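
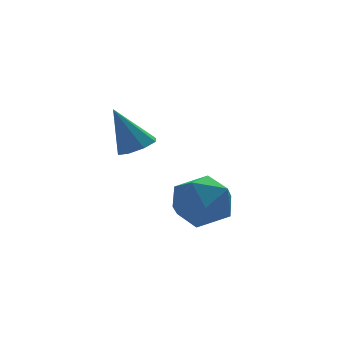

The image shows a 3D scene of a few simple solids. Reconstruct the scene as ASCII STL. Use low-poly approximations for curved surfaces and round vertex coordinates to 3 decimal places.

solid 
facet normal 0.371 -0.237 -0.898
outer loop
vertex 1.676 -0.98 2.355
vertex 1.188 -0.526 2.033
vertex 1.875 -0.453 2.298
endloop
endfacet
facet normal 0.674 -0.177 0.717
outer loop
vertex 1.676 -0.98 2.355
vertex 1.875 -0.453 2.298
vertex 0.512 -0.094 3.667
endloop
endfacet
facet normal 0.371 -0.237 -0.898
outer loop
vertex 1.875 -0.453 2.298
vertex 1.188 -0.526 2.033
vertex 1.672 0.031 2.086
endloop
endfacet
facet normal 0.671 0.515 0.533
outer loop
vertex 1.875 -0.453 2.298
vertex 1.672 0.031 2.086
vertex 0.512 -0.094 3.667
endloop
endfacet
facet normal 0.371 -0.237 -0.898
outer loop
vertex 1.672 0.031 2.086
vertex 1.188 -0.526 2.033
vertex 1.185 0.189 1.843
endloop
endfacet
facet normal 0.199 0.955 0.222
outer loop
vertex 1.672 0.031 2.086
vertex 1.185 0.189 1.843
vertex 0.512 -0.094 3.667
endloop
endfacet
facet normal 0.372 -0.237 -0.898
outer loop
vertex 1.185 0.189 1.843
vertex 1.188 -0.526 2.033
vertex 0.7 -0.072 1.711
endloop
endfacet
facet normal -0.466 0.884 -0.035
outer loop
vertex 1.185 0.189 1.843
vertex 0.7 -0.072 1.711
vertex 0.512 -0.094 3.667
endloop
endfacet
facet normal 0.372 -0.237 -0.898
outer loop
vertex 0.7 -0.072 1.711
vertex 1.188 -0.526 2.033
vertex 0.501 -0.6 1.768
endloop
endfacet
facet normal -0.935 0.343 -0.086
outer loop
vertex 0.7 -0.072 1.711
vertex 0.501 -0.6 1.768
vertex 0.512 -0.094 3.667
endloop
endfacet
facet normal 0.372 -0.239 -0.897
outer loop
vertex 0.501 -0.6 1.768
vertex 1.188 -0.526 2.033
vertex 0.704 -1.084 1.981
endloop
endfacet
facet normal -0.932 -0.348 0.098
outer loop
vertex 0.501 -0.6 1.768
vertex 0.704 -1.084 1.981
vertex 0.512 -0.094 3.667
endloop
endfacet
facet normal 0.371 -0.238 -0.898
outer loop
vertex 0.704 -1.084 1.981
vertex 1.188 -0.526 2.033
vertex 1.191 -1.241 2.224
endloop
endfacet
facet normal -0.459 -0.788 0.410
outer loop
vertex 0.704 -1.084 1.981
vertex 1.191 -1.241 2.224
vertex 0.512 -0.094 3.667
endloop
endfacet
facet normal 0.371 -0.238 -0.898
outer loop
vertex 1.191 -1.241 2.224
vertex 1.188 -0.526 2.033
vertex 1.676 -0.98 2.355
endloop
endfacet
facet normal 0.206 -0.717 0.666
outer loop
vertex 1.191 -1.241 2.224
vertex 1.676 -0.98 2.355
vertex 0.512 -0.094 3.667
endloop
endfacet
facet normal -0.263 0.414 0.871
outer loop
vertex 2.834 0.399 -0.426
vertex 3.074 -0.671 0.155
vertex 3.97 0.177 0.022
endloop
endfacet
facet normal 0.008 0.904 0.428
outer loop
vertex 2.834 0.399 -0.426
vertex 3.97 0.177 0.022
vertex 3.835 0.706 -1.092
endloop
endfacet
facet normal -0.388 0.906 -0.166
outer loop
vertex 2.834 0.399 -0.426
vertex 3.835 0.706 -1.092
vertex 2.857 0.185 -1.648
endloop
endfacet
facet normal -0.904 0.418 -0.090
outer loop
vertex 2.834 0.399 -0.426
vertex 2.857 0.185 -1.648
vertex 2.386 -0.666 -0.878
endloop
endfacet
facet normal -0.827 0.114 0.551
outer loop
vertex 2.834 0.399 -0.426
vertex 2.386 -0.666 -0.878
vertex 3.074 -0.671 0.155
endloop
endfacet
facet normal 0.668 0.700 0.252
outer loop
vertex 3.835 0.706 -1.092
vertex 3.97 0.177 0.022
vertex 4.694 -0.174 -0.922
endloop
endfacet
facet normal 0.231 -0.092 0.969
outer loop
vertex 3.97 0.177 0.022
vertex 3.074 -0.671 0.155
vertex 4.223 -1.025 -0.152
endloop
endfacet
facet normal -0.681 -0.577 0.451
outer loop
vertex 3.074 -0.671 0.155
vertex 2.386 -0.666 -0.878
vertex 3.245 -1.546 -0.708
endloop
endfacet
facet normal -0.806 -0.085 -0.586
outer loop
vertex 2.386 -0.666 -0.878
vertex 2.857 0.185 -1.648
vertex 3.11 -1.017 -1.822
endloop
endfacet
facet normal 0.028 0.705 -0.709
outer loop
vertex 2.857 0.185 -1.648
vertex 3.835 0.706 -1.092
vertex 4.006 -0.169 -1.955
endloop
endfacet
facet normal 0.904 -0.418 0.090
outer loop
vertex 4.246 -1.239 -1.374
vertex 4.694 -0.174 -0.922
vertex 4.223 -1.025 -0.152
endloop
endfacet
facet normal 0.388 -0.906 0.166
outer loop
vertex 4.246 -1.239 -1.374
vertex 4.223 -1.025 -0.152
vertex 3.245 -1.546 -0.708
endloop
endfacet
facet normal -0.008 -0.904 -0.428
outer loop
vertex 4.246 -1.239 -1.374
vertex 3.245 -1.546 -0.708
vertex 3.11 -1.017 -1.822
endloop
endfacet
facet normal 0.263 -0.414 -0.871
outer loop
vertex 4.246 -1.239 -1.374
vertex 3.11 -1.017 -1.822
vertex 4.006 -0.169 -1.955
endloop
endfacet
facet normal 0.827 -0.114 -0.551
outer loop
vertex 4.246 -1.239 -1.374
vertex 4.006 -0.169 -1.955
vertex 4.694 -0.174 -0.922
endloop
endfacet
facet normal 0.806 0.085 0.586
outer loop
vertex 4.223 -1.025 -0.152
vertex 4.694 -0.174 -0.922
vertex 3.97 0.177 0.022
endloop
endfacet
facet normal -0.028 -0.705 0.709
outer loop
vertex 3.245 -1.546 -0.708
vertex 4.223 -1.025 -0.152
vertex 3.074 -0.671 0.155
endloop
endfacet
facet normal -0.668 -0.700 -0.252
outer loop
vertex 3.11 -1.017 -1.822
vertex 3.245 -1.546 -0.708
vertex 2.386 -0.666 -0.878
endloop
endfacet
facet normal -0.231 0.092 -0.969
outer loop
vertex 4.006 -0.169 -1.955
vertex 3.11 -1.017 -1.822
vertex 2.857 0.185 -1.648
endloop
endfacet
facet normal 0.681 0.577 -0.451
outer loop
vertex 4.694 -0.174 -0.922
vertex 4.006 -0.169 -1.955
vertex 3.835 0.706 -1.092
endloop
endfacet

endsolid


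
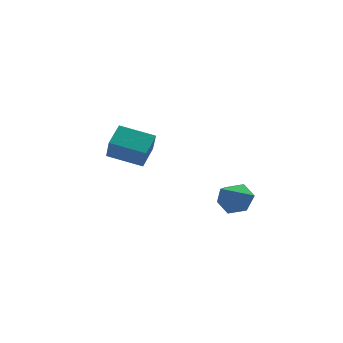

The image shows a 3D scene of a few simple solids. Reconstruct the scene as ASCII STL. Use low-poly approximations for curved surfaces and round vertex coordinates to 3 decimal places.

solid 
facet normal -0.816 0.523 0.245
outer loop
vertex -2.767 2.775 4.457
vertex -1.85 3.91 5.087
vertex -2.717 3.509 3.059
endloop
endfacet
facet normal -0.577 -0.715 -0.396
outer loop
vertex -0.97 2.39 2.533
vertex -2.767 2.775 4.457
vertex -2.717 3.509 3.059
endloop
endfacet
facet normal -0.816 0.523 0.245
outer loop
vertex -2.717 3.509 3.059
vertex -1.85 3.91 5.087
vertex -1.799 4.645 3.689
endloop
endfacet
facet normal 0.032 0.465 -0.885
outer loop
vertex -1.799 4.645 3.689
vertex -0.97 2.39 2.533
vertex -2.717 3.509 3.059
endloop
endfacet
facet normal -0.032 -0.465 0.885
outer loop
vertex -2.767 2.775 4.457
vertex -0.103 2.791 4.561
vertex -1.85 3.91 5.087
endloop
endfacet
facet normal -0.577 -0.714 -0.396
outer loop
vertex -1.021 1.655 3.931
vertex -2.767 2.775 4.457
vertex -0.97 2.39 2.533
endloop
endfacet
facet normal -0.032 -0.465 0.885
outer loop
vertex -1.021 1.655 3.931
vertex -0.103 2.791 4.561
vertex -2.767 2.775 4.457
endloop
endfacet
facet normal 0.577 0.714 0.397
outer loop
vertex -1.85 3.91 5.087
vertex -0.103 2.791 4.561
vertex -1.799 4.645 3.689
endloop
endfacet
facet normal 0.032 0.465 -0.885
outer loop
vertex -0.053 3.525 3.163
vertex -0.97 2.39 2.533
vertex -1.799 4.645 3.689
endloop
endfacet
facet normal 0.577 0.714 0.396
outer loop
vertex -1.799 4.645 3.689
vertex -0.103 2.791 4.561
vertex -0.053 3.525 3.163
endloop
endfacet
facet normal 0.816 -0.523 -0.245
outer loop
vertex -0.053 3.525 3.163
vertex -1.021 1.655 3.931
vertex -0.97 2.39 2.533
endloop
endfacet
facet normal 0.816 -0.523 -0.246
outer loop
vertex -0.103 2.791 4.561
vertex -1.021 1.655 3.931
vertex -0.053 3.525 3.163
endloop
endfacet
facet normal 0.559 0.443 -0.701
outer loop
vertex 2.904 -2.902 3.347
vertex 2.313 -3.34 2.598
vertex 2.055 -2.4 2.987
endloop
endfacet
facet normal -0.052 0.522 0.851
outer loop
vertex 2.904 -2.902 3.347
vertex 2.055 -2.4 2.987
vertex 1.127 -4.28 4.082
endloop
endfacet
facet normal 0.560 0.443 -0.700
outer loop
vertex 2.055 -2.4 2.987
vertex 2.313 -3.34 2.598
vertex 1.464 -2.837 2.238
endloop
endfacet
facet normal -0.779 0.555 0.291
outer loop
vertex 2.055 -2.4 2.987
vertex 1.464 -2.837 2.238
vertex 1.127 -4.28 4.082
endloop
endfacet
facet normal 0.560 0.444 -0.700
outer loop
vertex 1.464 -2.837 2.238
vertex 2.313 -3.34 2.598
vertex 1.723 -3.778 1.848
endloop
endfacet
facet normal -0.948 -0.143 -0.285
outer loop
vertex 1.464 -2.837 2.238
vertex 1.723 -3.778 1.848
vertex 1.127 -4.28 4.082
endloop
endfacet
facet normal 0.560 0.444 -0.700
outer loop
vertex 1.723 -3.778 1.848
vertex 2.313 -3.34 2.598
vertex 2.571 -4.28 2.208
endloop
endfacet
facet normal -0.389 -0.871 -0.299
outer loop
vertex 1.723 -3.778 1.848
vertex 2.571 -4.28 2.208
vertex 1.127 -4.28 4.082
endloop
endfacet
facet normal 0.559 0.444 -0.700
outer loop
vertex 2.571 -4.28 2.208
vertex 2.313 -3.34 2.598
vertex 3.162 -3.842 2.958
endloop
endfacet
facet normal 0.339 -0.904 0.261
outer loop
vertex 2.571 -4.28 2.208
vertex 3.162 -3.842 2.958
vertex 1.127 -4.28 4.082
endloop
endfacet
facet normal 0.559 0.443 -0.701
outer loop
vertex 3.162 -3.842 2.958
vertex 2.313 -3.34 2.598
vertex 2.904 -2.902 3.347
endloop
endfacet
facet normal 0.507 -0.207 0.837
outer loop
vertex 3.162 -3.842 2.958
vertex 2.904 -2.902 3.347
vertex 1.127 -4.28 4.082
endloop
endfacet

endsolid


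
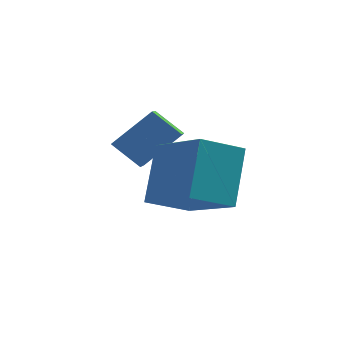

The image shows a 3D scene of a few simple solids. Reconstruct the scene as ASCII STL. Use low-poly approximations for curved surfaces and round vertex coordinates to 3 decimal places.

solid 
facet normal -0.591 0.663 -0.460
outer loop
vertex 2.285 0.787 -1.991
vertex 3.32 1.335 -2.531
vertex 2.137 -0.323 -3.401
endloop
endfacet
facet normal -0.803 -0.425 0.419
outer loop
vertex 3.36 -1.695 -2.449
vertex 2.285 0.787 -1.991
vertex 2.137 -0.323 -3.401
endloop
endfacet
facet normal -0.591 0.663 -0.460
outer loop
vertex 2.137 -0.323 -3.401
vertex 3.32 1.335 -2.531
vertex 3.172 0.225 -3.941
endloop
endfacet
facet normal -0.082 -0.617 -0.783
outer loop
vertex 3.172 0.225 -3.941
vertex 3.36 -1.695 -2.449
vertex 2.137 -0.323 -3.401
endloop
endfacet
facet normal 0.082 0.617 0.783
outer loop
vertex 2.285 0.787 -1.991
vertex 4.543 -0.037 -1.579
vertex 3.32 1.335 -2.531
endloop
endfacet
facet normal -0.803 -0.425 0.419
outer loop
vertex 3.508 -0.585 -1.039
vertex 2.285 0.787 -1.991
vertex 3.36 -1.695 -2.449
endloop
endfacet
facet normal 0.082 0.617 0.783
outer loop
vertex 3.508 -0.585 -1.039
vertex 4.543 -0.037 -1.579
vertex 2.285 0.787 -1.991
endloop
endfacet
facet normal 0.803 0.425 -0.419
outer loop
vertex 3.32 1.335 -2.531
vertex 4.543 -0.037 -1.579
vertex 3.172 0.225 -3.941
endloop
endfacet
facet normal -0.082 -0.617 -0.783
outer loop
vertex 4.395 -1.147 -2.989
vertex 3.36 -1.695 -2.449
vertex 3.172 0.225 -3.941
endloop
endfacet
facet normal 0.803 0.425 -0.419
outer loop
vertex 3.172 0.225 -3.941
vertex 4.543 -0.037 -1.579
vertex 4.395 -1.147 -2.989
endloop
endfacet
facet normal 0.591 -0.663 0.460
outer loop
vertex 4.395 -1.147 -2.989
vertex 3.508 -0.585 -1.039
vertex 3.36 -1.695 -2.449
endloop
endfacet
facet normal 0.591 -0.663 0.460
outer loop
vertex 4.543 -0.037 -1.579
vertex 3.508 -0.585 -1.039
vertex 4.395 -1.147 -2.989
endloop
endfacet
facet normal -0.670 -0.323 -0.668
outer loop
vertex 1.924 0.634 -2.688
vertex 1.168 0.89 -2.053
vertex 1.886 1.665 -3.149
endloop
endfacet
facet normal 0.741 -0.251 -0.623
outer loop
vertex 2.852 2.13 -2.187
vertex 1.924 0.634 -2.688
vertex 1.886 1.665 -3.149
endloop
endfacet
facet normal -0.671 -0.323 -0.668
outer loop
vertex 1.886 1.665 -3.149
vertex 1.168 0.89 -2.053
vertex 1.13 1.921 -2.513
endloop
endfacet
facet normal -0.034 0.913 -0.407
outer loop
vertex 1.13 1.921 -2.513
vertex 2.852 2.13 -2.187
vertex 1.886 1.665 -3.149
endloop
endfacet
facet normal 0.033 -0.913 0.408
outer loop
vertex 1.924 0.634 -2.688
vertex 2.134 1.355 -1.091
vertex 1.168 0.89 -2.053
endloop
endfacet
facet normal 0.741 -0.251 -0.623
outer loop
vertex 2.89 1.099 -1.727
vertex 1.924 0.634 -2.688
vertex 2.852 2.13 -2.187
endloop
endfacet
facet normal 0.034 -0.913 0.408
outer loop
vertex 2.89 1.099 -1.727
vertex 2.134 1.355 -1.091
vertex 1.924 0.634 -2.688
endloop
endfacet
facet normal -0.741 0.251 0.623
outer loop
vertex 1.168 0.89 -2.053
vertex 2.134 1.355 -1.091
vertex 1.13 1.921 -2.513
endloop
endfacet
facet normal -0.034 0.912 -0.408
outer loop
vertex 2.096 2.386 -1.552
vertex 2.852 2.13 -2.187
vertex 1.13 1.921 -2.513
endloop
endfacet
facet normal -0.741 0.251 0.623
outer loop
vertex 1.13 1.921 -2.513
vertex 2.134 1.355 -1.091
vertex 2.096 2.386 -1.552
endloop
endfacet
facet normal 0.670 0.323 0.668
outer loop
vertex 2.096 2.386 -1.552
vertex 2.89 1.099 -1.727
vertex 2.852 2.13 -2.187
endloop
endfacet
facet normal 0.671 0.323 0.667
outer loop
vertex 2.134 1.355 -1.091
vertex 2.89 1.099 -1.727
vertex 2.096 2.386 -1.552
endloop
endfacet

endsolid


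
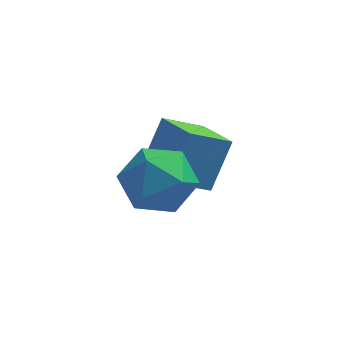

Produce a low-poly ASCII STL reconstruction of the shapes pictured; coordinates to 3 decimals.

solid 
facet normal -0.851 0.517 0.094
outer loop
vertex -0.39 -0.011 2.159
vertex -0.625 -0.478 2.598
vertex -0.273 0.06 2.828
endloop
endfacet
facet normal -0.304 0.951 -0.048
outer loop
vertex -0.39 -0.011 2.159
vertex -0.273 0.06 2.828
vertex 0.223 0.196 2.378
endloop
endfacet
facet normal -0.014 0.745 -0.666
outer loop
vertex -0.39 -0.011 2.159
vertex 0.223 0.196 2.378
vertex 0.178 -0.259 1.87
endloop
endfacet
facet normal -0.381 0.184 -0.906
outer loop
vertex -0.39 -0.011 2.159
vertex 0.178 -0.259 1.87
vertex -0.347 -0.676 2.006
endloop
endfacet
facet normal -0.899 0.042 -0.436
outer loop
vertex -0.39 -0.011 2.159
vertex -0.347 -0.676 2.006
vertex -0.625 -0.478 2.598
endloop
endfacet
facet normal 0.184 0.866 0.465
outer loop
vertex 0.223 0.196 2.378
vertex -0.273 0.06 2.828
vertex 0.367 -0.144 2.954
endloop
endfacet
facet normal -0.702 0.163 0.694
outer loop
vertex -0.273 0.06 2.828
vertex -0.625 -0.478 2.598
vertex -0.158 -0.561 3.09
endloop
endfacet
facet normal -0.779 -0.606 -0.163
outer loop
vertex -0.625 -0.478 2.598
vertex -0.347 -0.676 2.006
vertex -0.203 -1.016 2.582
endloop
endfacet
facet normal 0.061 -0.378 -0.924
outer loop
vertex -0.347 -0.676 2.006
vertex 0.178 -0.259 1.87
vertex 0.293 -0.88 2.132
endloop
endfacet
facet normal 0.657 0.531 -0.534
outer loop
vertex 0.178 -0.259 1.87
vertex 0.223 0.196 2.378
vertex 0.645 -0.342 2.362
endloop
endfacet
facet normal 0.381 -0.184 0.906
outer loop
vertex 0.41 -0.809 2.801
vertex 0.367 -0.144 2.954
vertex -0.158 -0.561 3.09
endloop
endfacet
facet normal 0.014 -0.745 0.666
outer loop
vertex 0.41 -0.809 2.801
vertex -0.158 -0.561 3.09
vertex -0.203 -1.016 2.582
endloop
endfacet
facet normal 0.304 -0.951 0.048
outer loop
vertex 0.41 -0.809 2.801
vertex -0.203 -1.016 2.582
vertex 0.293 -0.88 2.132
endloop
endfacet
facet normal 0.851 -0.517 -0.094
outer loop
vertex 0.41 -0.809 2.801
vertex 0.293 -0.88 2.132
vertex 0.645 -0.342 2.362
endloop
endfacet
facet normal 0.899 -0.042 0.436
outer loop
vertex 0.41 -0.809 2.801
vertex 0.645 -0.342 2.362
vertex 0.367 -0.144 2.954
endloop
endfacet
facet normal -0.061 0.378 0.924
outer loop
vertex -0.158 -0.561 3.09
vertex 0.367 -0.144 2.954
vertex -0.273 0.06 2.828
endloop
endfacet
facet normal -0.657 -0.531 0.534
outer loop
vertex -0.203 -1.016 2.582
vertex -0.158 -0.561 3.09
vertex -0.625 -0.478 2.598
endloop
endfacet
facet normal -0.184 -0.866 -0.465
outer loop
vertex 0.293 -0.88 2.132
vertex -0.203 -1.016 2.582
vertex -0.347 -0.676 2.006
endloop
endfacet
facet normal 0.702 -0.163 -0.694
outer loop
vertex 0.645 -0.342 2.362
vertex 0.293 -0.88 2.132
vertex 0.178 -0.259 1.87
endloop
endfacet
facet normal 0.779 0.606 0.163
outer loop
vertex 0.367 -0.144 2.954
vertex 0.645 -0.342 2.362
vertex 0.223 0.196 2.378
endloop
endfacet
facet normal -0.314 -0.491 -0.813
outer loop
vertex 0.132 0.111 1.933
vertex -0.355 0.837 1.682
vertex 0.798 0.407 1.497
endloop
endfacet
facet normal 0.535 -0.798 0.276
outer loop
vertex 1.115 0.903 2.318
vertex 0.132 0.111 1.933
vertex 0.798 0.407 1.497
endloop
endfacet
facet normal -0.313 -0.490 -0.813
outer loop
vertex 0.798 0.407 1.497
vertex -0.355 0.837 1.682
vertex 0.312 1.134 1.246
endloop
endfacet
facet normal 0.785 0.348 -0.513
outer loop
vertex 0.312 1.134 1.246
vertex 1.115 0.903 2.318
vertex 0.798 0.407 1.497
endloop
endfacet
facet normal -0.784 -0.349 0.513
outer loop
vertex 0.132 0.111 1.933
vertex -0.038 1.333 2.503
vertex -0.355 0.837 1.682
endloop
endfacet
facet normal 0.535 -0.798 0.275
outer loop
vertex 0.448 0.606 2.754
vertex 0.132 0.111 1.933
vertex 1.115 0.903 2.318
endloop
endfacet
facet normal -0.785 -0.348 0.512
outer loop
vertex 0.448 0.606 2.754
vertex -0.038 1.333 2.503
vertex 0.132 0.111 1.933
endloop
endfacet
facet normal -0.536 0.798 -0.276
outer loop
vertex -0.355 0.837 1.682
vertex -0.038 1.333 2.503
vertex 0.312 1.134 1.246
endloop
endfacet
facet normal 0.785 0.349 -0.512
outer loop
vertex 0.628 1.629 2.067
vertex 1.115 0.903 2.318
vertex 0.312 1.134 1.246
endloop
endfacet
facet normal -0.535 0.799 -0.275
outer loop
vertex 0.312 1.134 1.246
vertex -0.038 1.333 2.503
vertex 0.628 1.629 2.067
endloop
endfacet
facet normal 0.313 0.491 0.813
outer loop
vertex 0.628 1.629 2.067
vertex 0.448 0.606 2.754
vertex 1.115 0.903 2.318
endloop
endfacet
facet normal 0.314 0.491 0.813
outer loop
vertex -0.038 1.333 2.503
vertex 0.448 0.606 2.754
vertex 0.628 1.629 2.067
endloop
endfacet

endsolid


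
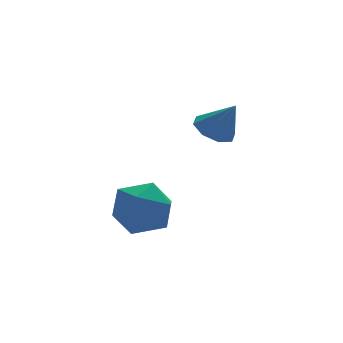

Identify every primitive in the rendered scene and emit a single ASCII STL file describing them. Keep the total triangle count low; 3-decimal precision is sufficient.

solid 
facet normal -0.344 0.422 -0.839
outer loop
vertex 2.313 -1.564 2.21
vertex 1.939 -1.058 2.618
vertex 2.625 -1.095 2.318
endloop
endfacet
facet normal 0.838 -0.542 -0.069
outer loop
vertex 2.313 -1.564 2.21
vertex 2.625 -1.095 2.318
vertex 2.401 -1.622 3.742
endloop
endfacet
facet normal -0.344 0.421 -0.839
outer loop
vertex 2.625 -1.095 2.318
vertex 1.939 -1.058 2.618
vertex 2.536 -0.604 2.601
endloop
endfacet
facet normal 0.981 0.073 0.181
outer loop
vertex 2.625 -1.095 2.318
vertex 2.536 -0.604 2.601
vertex 2.401 -1.622 3.742
endloop
endfacet
facet normal -0.344 0.421 -0.839
outer loop
vertex 2.536 -0.604 2.601
vertex 1.939 -1.058 2.618
vertex 2.097 -0.379 2.894
endloop
endfacet
facet normal 0.641 0.533 0.552
outer loop
vertex 2.536 -0.604 2.601
vertex 2.097 -0.379 2.894
vertex 2.401 -1.622 3.742
endloop
endfacet
facet normal -0.344 0.421 -0.839
outer loop
vertex 2.097 -0.379 2.894
vertex 1.939 -1.058 2.618
vertex 1.565 -0.551 3.026
endloop
endfacet
facet normal 0.021 0.567 0.823
outer loop
vertex 2.097 -0.379 2.894
vertex 1.565 -0.551 3.026
vertex 2.401 -1.622 3.742
endloop
endfacet
facet normal -0.344 0.421 -0.839
outer loop
vertex 1.565 -0.551 3.026
vertex 1.939 -1.058 2.618
vertex 1.253 -1.021 2.918
endloop
endfacet
facet normal -0.522 0.154 0.839
outer loop
vertex 1.565 -0.551 3.026
vertex 1.253 -1.021 2.918
vertex 2.401 -1.622 3.742
endloop
endfacet
facet normal -0.344 0.421 -0.839
outer loop
vertex 1.253 -1.021 2.918
vertex 1.939 -1.058 2.618
vertex 1.342 -1.512 2.635
endloop
endfacet
facet normal -0.664 -0.460 0.589
outer loop
vertex 1.253 -1.021 2.918
vertex 1.342 -1.512 2.635
vertex 2.401 -1.622 3.742
endloop
endfacet
facet normal -0.344 0.421 -0.839
outer loop
vertex 1.342 -1.512 2.635
vertex 1.939 -1.058 2.618
vertex 1.782 -1.737 2.342
endloop
endfacet
facet normal -0.325 -0.920 0.219
outer loop
vertex 1.342 -1.512 2.635
vertex 1.782 -1.737 2.342
vertex 2.401 -1.622 3.742
endloop
endfacet
facet normal -0.346 0.421 -0.839
outer loop
vertex 1.782 -1.737 2.342
vertex 1.939 -1.058 2.618
vertex 2.313 -1.564 2.21
endloop
endfacet
facet normal 0.297 -0.953 -0.053
outer loop
vertex 1.782 -1.737 2.342
vertex 2.313 -1.564 2.21
vertex 2.401 -1.622 3.742
endloop
endfacet
facet normal -0.355 0.907 0.224
outer loop
vertex -1.947 -2.603 0.421
vertex -1.937 -2.854 1.453
vertex -1.082 -2.409 1.007
endloop
endfacet
facet normal 0.041 0.929 -0.368
outer loop
vertex -1.947 -2.603 0.421
vertex -1.082 -2.409 1.007
vertex -0.982 -2.802 0.025
endloop
endfacet
facet normal -0.247 0.479 -0.842
outer loop
vertex -1.947 -2.603 0.421
vertex -0.982 -2.802 0.025
vertex -1.774 -3.491 -0.135
endloop
endfacet
facet normal -0.820 0.180 -0.543
outer loop
vertex -1.947 -2.603 0.421
vertex -1.774 -3.491 -0.135
vertex -2.365 -3.523 0.748
endloop
endfacet
facet normal -0.888 0.445 0.117
outer loop
vertex -1.947 -2.603 0.421
vertex -2.365 -3.523 0.748
vertex -1.937 -2.854 1.453
endloop
endfacet
facet normal 0.693 0.691 -0.206
outer loop
vertex -0.982 -2.802 0.025
vertex -1.082 -2.409 1.007
vertex -0.375 -3.177 0.812
endloop
endfacet
facet normal 0.052 0.655 0.753
outer loop
vertex -1.082 -2.409 1.007
vertex -1.937 -2.854 1.453
vertex -0.966 -3.209 1.695
endloop
endfacet
facet normal -0.809 -0.093 0.580
outer loop
vertex -1.937 -2.854 1.453
vertex -2.365 -3.523 0.748
vertex -1.758 -3.898 1.535
endloop
endfacet
facet normal -0.700 -0.521 -0.488
outer loop
vertex -2.365 -3.523 0.748
vertex -1.774 -3.491 -0.135
vertex -1.658 -4.291 0.553
endloop
endfacet
facet normal 0.229 -0.037 -0.973
outer loop
vertex -1.774 -3.491 -0.135
vertex -0.982 -2.802 0.025
vertex -0.803 -3.846 0.107
endloop
endfacet
facet normal 0.820 -0.180 0.543
outer loop
vertex -0.793 -4.097 1.139
vertex -0.375 -3.177 0.812
vertex -0.966 -3.209 1.695
endloop
endfacet
facet normal 0.247 -0.479 0.842
outer loop
vertex -0.793 -4.097 1.139
vertex -0.966 -3.209 1.695
vertex -1.758 -3.898 1.535
endloop
endfacet
facet normal -0.041 -0.929 0.368
outer loop
vertex -0.793 -4.097 1.139
vertex -1.758 -3.898 1.535
vertex -1.658 -4.291 0.553
endloop
endfacet
facet normal 0.355 -0.907 -0.224
outer loop
vertex -0.793 -4.097 1.139
vertex -1.658 -4.291 0.553
vertex -0.803 -3.846 0.107
endloop
endfacet
facet normal 0.888 -0.445 -0.117
outer loop
vertex -0.793 -4.097 1.139
vertex -0.803 -3.846 0.107
vertex -0.375 -3.177 0.812
endloop
endfacet
facet normal 0.700 0.521 0.488
outer loop
vertex -0.966 -3.209 1.695
vertex -0.375 -3.177 0.812
vertex -1.082 -2.409 1.007
endloop
endfacet
facet normal -0.229 0.037 0.973
outer loop
vertex -1.758 -3.898 1.535
vertex -0.966 -3.209 1.695
vertex -1.937 -2.854 1.453
endloop
endfacet
facet normal -0.693 -0.691 0.206
outer loop
vertex -1.658 -4.291 0.553
vertex -1.758 -3.898 1.535
vertex -2.365 -3.523 0.748
endloop
endfacet
facet normal -0.052 -0.655 -0.753
outer loop
vertex -0.803 -3.846 0.107
vertex -1.658 -4.291 0.553
vertex -1.774 -3.491 -0.135
endloop
endfacet
facet normal 0.809 0.093 -0.580
outer loop
vertex -0.375 -3.177 0.812
vertex -0.803 -3.846 0.107
vertex -0.982 -2.802 0.025
endloop
endfacet

endsolid


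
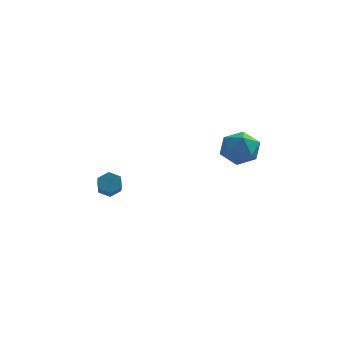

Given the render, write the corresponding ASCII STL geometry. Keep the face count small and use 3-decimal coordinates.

solid 
facet normal -0.964 0.241 0.109
outer loop
vertex 2.0 3.122 0.241
vertex 2.174 3.296 1.393
vertex 2.311 4.187 0.636
endloop
endfacet
facet normal -0.730 0.415 -0.543
outer loop
vertex 2.0 3.122 0.241
vertex 2.311 4.187 0.636
vertex 2.798 3.758 -0.347
endloop
endfacet
facet normal -0.487 -0.179 -0.855
outer loop
vertex 2.0 3.122 0.241
vertex 2.798 3.758 -0.347
vertex 2.961 2.601 -0.197
endloop
endfacet
facet normal -0.571 -0.720 -0.396
outer loop
vertex 2.0 3.122 0.241
vertex 2.961 2.601 -0.197
vertex 2.575 2.315 0.879
endloop
endfacet
facet normal -0.866 -0.459 0.200
outer loop
vertex 2.0 3.122 0.241
vertex 2.575 2.315 0.879
vertex 2.174 3.296 1.393
endloop
endfacet
facet normal -0.182 0.865 -0.468
outer loop
vertex 2.798 3.758 -0.347
vertex 2.311 4.187 0.636
vertex 3.465 4.325 0.441
endloop
endfacet
facet normal -0.560 0.585 0.587
outer loop
vertex 2.311 4.187 0.636
vertex 2.174 3.296 1.393
vertex 3.079 4.039 1.517
endloop
endfacet
facet normal -0.401 -0.548 0.734
outer loop
vertex 2.174 3.296 1.393
vertex 2.575 2.315 0.879
vertex 3.242 2.882 1.667
endloop
endfacet
facet normal 0.077 -0.970 -0.230
outer loop
vertex 2.575 2.315 0.879
vertex 2.961 2.601 -0.197
vertex 3.729 2.453 0.684
endloop
endfacet
facet normal 0.212 -0.096 -0.972
outer loop
vertex 2.961 2.601 -0.197
vertex 2.798 3.758 -0.347
vertex 3.866 3.344 -0.073
endloop
endfacet
facet normal 0.571 0.720 0.396
outer loop
vertex 4.04 3.518 1.079
vertex 3.465 4.325 0.441
vertex 3.079 4.039 1.517
endloop
endfacet
facet normal 0.487 0.179 0.855
outer loop
vertex 4.04 3.518 1.079
vertex 3.079 4.039 1.517
vertex 3.242 2.882 1.667
endloop
endfacet
facet normal 0.730 -0.415 0.543
outer loop
vertex 4.04 3.518 1.079
vertex 3.242 2.882 1.667
vertex 3.729 2.453 0.684
endloop
endfacet
facet normal 0.964 -0.241 -0.109
outer loop
vertex 4.04 3.518 1.079
vertex 3.729 2.453 0.684
vertex 3.866 3.344 -0.073
endloop
endfacet
facet normal 0.866 0.459 -0.200
outer loop
vertex 4.04 3.518 1.079
vertex 3.866 3.344 -0.073
vertex 3.465 4.325 0.441
endloop
endfacet
facet normal -0.077 0.970 0.230
outer loop
vertex 3.079 4.039 1.517
vertex 3.465 4.325 0.441
vertex 2.311 4.187 0.636
endloop
endfacet
facet normal -0.212 0.096 0.972
outer loop
vertex 3.242 2.882 1.667
vertex 3.079 4.039 1.517
vertex 2.174 3.296 1.393
endloop
endfacet
facet normal 0.182 -0.865 0.468
outer loop
vertex 3.729 2.453 0.684
vertex 3.242 2.882 1.667
vertex 2.575 2.315 0.879
endloop
endfacet
facet normal 0.560 -0.585 -0.587
outer loop
vertex 3.866 3.344 -0.073
vertex 3.729 2.453 0.684
vertex 2.961 2.601 -0.197
endloop
endfacet
facet normal 0.401 0.548 -0.734
outer loop
vertex 3.465 4.325 0.441
vertex 3.866 3.344 -0.073
vertex 2.798 3.758 -0.347
endloop
endfacet
facet normal -0.186 0.761 -0.622
outer loop
vertex -3.411 3.989 -3.52
vertex -4.063 4.034 -3.27
vertex -3.547 4.403 -2.973
endloop
endfacet
facet normal 0.963 0.267 0.038
outer loop
vertex -3.411 3.989 -3.52
vertex -3.547 4.403 -2.973
vertex -3.105 2.741 -2.501
endloop
endfacet
facet normal 0.963 0.267 0.039
outer loop
vertex -3.105 2.741 -2.501
vertex -3.547 4.403 -2.973
vertex -3.242 3.155 -1.953
endloop
endfacet
facet normal 0.187 -0.761 0.621
outer loop
vertex -3.105 2.741 -2.501
vertex -3.242 3.155 -1.953
vertex -3.757 2.786 -2.25
endloop
endfacet
facet normal -0.186 0.761 -0.621
outer loop
vertex -3.547 4.403 -2.973
vertex -4.063 4.034 -3.27
vertex -4.2 4.448 -2.722
endloop
endfacet
facet normal 0.312 0.646 0.697
outer loop
vertex -3.547 4.403 -2.973
vertex -4.2 4.448 -2.722
vertex -3.242 3.155 -1.953
endloop
endfacet
facet normal 0.312 0.646 0.697
outer loop
vertex -3.242 3.155 -1.953
vertex -4.2 4.448 -2.722
vertex -3.894 3.2 -1.703
endloop
endfacet
facet normal 0.186 -0.760 0.622
outer loop
vertex -3.242 3.155 -1.953
vertex -3.894 3.2 -1.703
vertex -3.757 2.786 -2.25
endloop
endfacet
facet normal -0.187 0.761 -0.621
outer loop
vertex -4.2 4.448 -2.722
vertex -4.063 4.034 -3.27
vertex -4.715 4.079 -3.019
endloop
endfacet
facet normal -0.651 0.378 0.659
outer loop
vertex -4.2 4.448 -2.722
vertex -4.715 4.079 -3.019
vertex -3.894 3.2 -1.703
endloop
endfacet
facet normal -0.651 0.378 0.659
outer loop
vertex -3.894 3.2 -1.703
vertex -4.715 4.079 -3.019
vertex -4.409 2.831 -2.0
endloop
endfacet
facet normal 0.186 -0.760 0.622
outer loop
vertex -3.894 3.2 -1.703
vertex -4.409 2.831 -2.0
vertex -3.757 2.786 -2.25
endloop
endfacet
facet normal -0.187 0.761 -0.621
outer loop
vertex -4.715 4.079 -3.019
vertex -4.063 4.034 -3.27
vertex -4.578 3.665 -3.567
endloop
endfacet
facet normal -0.963 -0.268 -0.039
outer loop
vertex -4.715 4.079 -3.019
vertex -4.578 3.665 -3.567
vertex -4.409 2.831 -2.0
endloop
endfacet
facet normal -0.963 -0.266 -0.038
outer loop
vertex -4.409 2.831 -2.0
vertex -4.578 3.665 -3.567
vertex -4.273 2.417 -2.547
endloop
endfacet
facet normal 0.186 -0.761 0.622
outer loop
vertex -4.409 2.831 -2.0
vertex -4.273 2.417 -2.547
vertex -3.757 2.786 -2.25
endloop
endfacet
facet normal -0.186 0.760 -0.622
outer loop
vertex -4.578 3.665 -3.567
vertex -4.063 4.034 -3.27
vertex -3.926 3.62 -3.817
endloop
endfacet
facet normal -0.312 -0.646 -0.697
outer loop
vertex -4.578 3.665 -3.567
vertex -3.926 3.62 -3.817
vertex -4.273 2.417 -2.547
endloop
endfacet
facet normal -0.312 -0.646 -0.697
outer loop
vertex -4.273 2.417 -2.547
vertex -3.926 3.62 -3.817
vertex -3.62 2.372 -2.798
endloop
endfacet
facet normal 0.186 -0.761 0.621
outer loop
vertex -4.273 2.417 -2.547
vertex -3.62 2.372 -2.798
vertex -3.757 2.786 -2.25
endloop
endfacet
facet normal -0.186 0.760 -0.622
outer loop
vertex -3.926 3.62 -3.817
vertex -4.063 4.034 -3.27
vertex -3.411 3.989 -3.52
endloop
endfacet
facet normal 0.651 -0.378 -0.659
outer loop
vertex -3.926 3.62 -3.817
vertex -3.411 3.989 -3.52
vertex -3.62 2.372 -2.798
endloop
endfacet
facet normal 0.651 -0.378 -0.659
outer loop
vertex -3.62 2.372 -2.798
vertex -3.411 3.989 -3.52
vertex -3.105 2.741 -2.501
endloop
endfacet
facet normal 0.187 -0.761 0.621
outer loop
vertex -3.62 2.372 -2.798
vertex -3.105 2.741 -2.501
vertex -3.757 2.786 -2.25
endloop
endfacet

endsolid


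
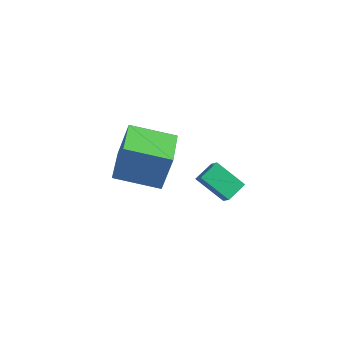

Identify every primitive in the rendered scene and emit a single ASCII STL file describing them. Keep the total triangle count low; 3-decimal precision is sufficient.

solid 
facet normal -0.740 -0.267 0.618
outer loop
vertex 3.464 -1.02 1.134
vertex 3.487 -0.113 1.554
vertex 2.926 -0.76 0.602
endloop
endfacet
facet normal -0.023 -0.907 -0.420
outer loop
vertex 4.073 -0.347 -0.354
vertex 3.464 -1.02 1.134
vertex 2.926 -0.76 0.602
endloop
endfacet
facet normal -0.740 -0.267 0.618
outer loop
vertex 2.926 -0.76 0.602
vertex 3.487 -0.113 1.554
vertex 2.949 0.147 1.022
endloop
endfacet
facet normal -0.672 0.325 -0.666
outer loop
vertex 2.949 0.147 1.022
vertex 4.073 -0.347 -0.354
vertex 2.926 -0.76 0.602
endloop
endfacet
facet normal 0.672 -0.325 0.666
outer loop
vertex 3.464 -1.02 1.134
vertex 4.634 0.3 0.598
vertex 3.487 -0.113 1.554
endloop
endfacet
facet normal -0.023 -0.907 -0.420
outer loop
vertex 4.611 -0.607 0.178
vertex 3.464 -1.02 1.134
vertex 4.073 -0.347 -0.354
endloop
endfacet
facet normal 0.672 -0.325 0.666
outer loop
vertex 4.611 -0.607 0.178
vertex 4.634 0.3 0.598
vertex 3.464 -1.02 1.134
endloop
endfacet
facet normal 0.023 0.907 0.420
outer loop
vertex 3.487 -0.113 1.554
vertex 4.634 0.3 0.598
vertex 2.949 0.147 1.022
endloop
endfacet
facet normal -0.672 0.325 -0.666
outer loop
vertex 4.096 0.56 0.066
vertex 4.073 -0.347 -0.354
vertex 2.949 0.147 1.022
endloop
endfacet
facet normal 0.023 0.907 0.420
outer loop
vertex 2.949 0.147 1.022
vertex 4.634 0.3 0.598
vertex 4.096 0.56 0.066
endloop
endfacet
facet normal 0.740 0.267 -0.618
outer loop
vertex 4.096 0.56 0.066
vertex 4.611 -0.607 0.178
vertex 4.073 -0.347 -0.354
endloop
endfacet
facet normal 0.740 0.267 -0.618
outer loop
vertex 4.634 0.3 0.598
vertex 4.611 -0.607 0.178
vertex 4.096 0.56 0.066
endloop
endfacet
facet normal -0.632 0.773 -0.055
outer loop
vertex -1.912 0.297 0.775
vertex -0.306 1.57 0.231
vertex -2.218 -0.08 -1.01
endloop
endfacet
facet normal -0.757 -0.600 0.257
outer loop
vertex -0.854 -1.75 -0.891
vertex -1.912 0.297 0.775
vertex -2.218 -0.08 -1.01
endloop
endfacet
facet normal -0.632 0.773 -0.055
outer loop
vertex -2.218 -0.08 -1.01
vertex -0.306 1.57 0.231
vertex -0.612 1.193 -1.554
endloop
endfacet
facet normal -0.165 -0.204 -0.965
outer loop
vertex -0.612 1.193 -1.554
vertex -0.854 -1.75 -0.891
vertex -2.218 -0.08 -1.01
endloop
endfacet
facet normal 0.165 0.204 0.965
outer loop
vertex -1.912 0.297 0.775
vertex 1.058 -0.1 0.35
vertex -0.306 1.57 0.231
endloop
endfacet
facet normal -0.757 -0.600 0.257
outer loop
vertex -0.548 -1.373 0.894
vertex -1.912 0.297 0.775
vertex -0.854 -1.75 -0.891
endloop
endfacet
facet normal 0.165 0.204 0.965
outer loop
vertex -0.548 -1.373 0.894
vertex 1.058 -0.1 0.35
vertex -1.912 0.297 0.775
endloop
endfacet
facet normal 0.757 0.600 -0.257
outer loop
vertex -0.306 1.57 0.231
vertex 1.058 -0.1 0.35
vertex -0.612 1.193 -1.554
endloop
endfacet
facet normal -0.165 -0.204 -0.965
outer loop
vertex 0.752 -0.477 -1.435
vertex -0.854 -1.75 -0.891
vertex -0.612 1.193 -1.554
endloop
endfacet
facet normal 0.757 0.600 -0.257
outer loop
vertex -0.612 1.193 -1.554
vertex 1.058 -0.1 0.35
vertex 0.752 -0.477 -1.435
endloop
endfacet
facet normal 0.632 -0.773 0.055
outer loop
vertex 0.752 -0.477 -1.435
vertex -0.548 -1.373 0.894
vertex -0.854 -1.75 -0.891
endloop
endfacet
facet normal 0.632 -0.773 0.055
outer loop
vertex 1.058 -0.1 0.35
vertex -0.548 -1.373 0.894
vertex 0.752 -0.477 -1.435
endloop
endfacet

endsolid


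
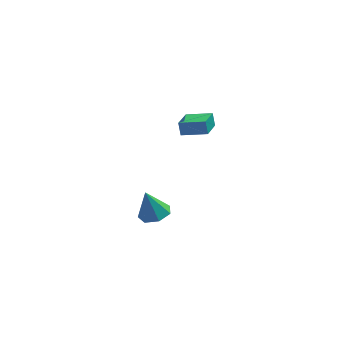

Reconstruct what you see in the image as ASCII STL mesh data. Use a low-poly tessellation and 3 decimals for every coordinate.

solid 
facet normal -0.938 0.253 -0.237
outer loop
vertex -0.508 -1.002 3.875
vertex -0.023 0.327 3.377
vertex -0.406 -1.317 3.136
endloop
endfacet
facet normal -0.324 -0.886 0.333
outer loop
vertex 0.963 -1.687 3.483
vertex -0.508 -1.002 3.875
vertex -0.406 -1.317 3.136
endloop
endfacet
facet normal -0.938 0.253 -0.237
outer loop
vertex -0.406 -1.317 3.136
vertex -0.023 0.327 3.377
vertex 0.079 0.012 2.638
endloop
endfacet
facet normal 0.126 -0.388 -0.913
outer loop
vertex 0.079 0.012 2.638
vertex 0.963 -1.687 3.483
vertex -0.406 -1.317 3.136
endloop
endfacet
facet normal -0.126 0.388 0.913
outer loop
vertex -0.508 -1.002 3.875
vertex 1.346 -0.043 3.724
vertex -0.023 0.327 3.377
endloop
endfacet
facet normal -0.324 -0.886 0.333
outer loop
vertex 0.861 -1.372 4.222
vertex -0.508 -1.002 3.875
vertex 0.963 -1.687 3.483
endloop
endfacet
facet normal -0.126 0.388 0.913
outer loop
vertex 0.861 -1.372 4.222
vertex 1.346 -0.043 3.724
vertex -0.508 -1.002 3.875
endloop
endfacet
facet normal 0.324 0.886 -0.333
outer loop
vertex -0.023 0.327 3.377
vertex 1.346 -0.043 3.724
vertex 0.079 0.012 2.638
endloop
endfacet
facet normal 0.126 -0.388 -0.913
outer loop
vertex 1.448 -0.358 2.985
vertex 0.963 -1.687 3.483
vertex 0.079 0.012 2.638
endloop
endfacet
facet normal 0.324 0.886 -0.333
outer loop
vertex 0.079 0.012 2.638
vertex 1.346 -0.043 3.724
vertex 1.448 -0.358 2.985
endloop
endfacet
facet normal 0.938 -0.253 0.237
outer loop
vertex 1.448 -0.358 2.985
vertex 0.861 -1.372 4.222
vertex 0.963 -1.687 3.483
endloop
endfacet
facet normal 0.938 -0.253 0.237
outer loop
vertex 1.346 -0.043 3.724
vertex 0.861 -1.372 4.222
vertex 1.448 -0.358 2.985
endloop
endfacet
facet normal 0.282 -0.137 -0.950
outer loop
vertex -0.919 -0.788 -4.049
vertex -1.728 -0.389 -4.347
vertex -0.895 0.028 -4.16
endloop
endfacet
facet normal 0.733 0.070 0.676
outer loop
vertex -0.919 -0.788 -4.049
vertex -0.895 0.028 -4.16
vertex -2.212 -0.151 -2.713
endloop
endfacet
facet normal 0.282 -0.138 -0.949
outer loop
vertex -0.895 0.028 -4.16
vertex -1.728 -0.389 -4.347
vertex -1.498 0.531 -4.412
endloop
endfacet
facet normal 0.431 0.760 0.486
outer loop
vertex -0.895 0.028 -4.16
vertex -1.498 0.531 -4.412
vertex -2.212 -0.151 -2.713
endloop
endfacet
facet normal 0.282 -0.138 -0.949
outer loop
vertex -1.498 0.531 -4.412
vertex -1.728 -0.389 -4.347
vertex -2.274 0.341 -4.615
endloop
endfacet
facet normal -0.291 0.924 0.248
outer loop
vertex -1.498 0.531 -4.412
vertex -2.274 0.341 -4.615
vertex -2.212 -0.151 -2.713
endloop
endfacet
facet normal 0.281 -0.139 -0.950
outer loop
vertex -2.274 0.341 -4.615
vertex -1.728 -0.389 -4.347
vertex -2.639 -0.398 -4.615
endloop
endfacet
facet normal -0.887 0.438 0.142
outer loop
vertex -2.274 0.341 -4.615
vertex -2.639 -0.398 -4.615
vertex -2.212 -0.151 -2.713
endloop
endfacet
facet normal 0.281 -0.138 -0.950
outer loop
vertex -2.639 -0.398 -4.615
vertex -1.728 -0.389 -4.347
vertex -2.318 -1.13 -4.414
endloop
endfacet
facet normal -0.910 -0.331 0.247
outer loop
vertex -2.639 -0.398 -4.615
vertex -2.318 -1.13 -4.414
vertex -2.212 -0.151 -2.713
endloop
endfacet
facet normal 0.281 -0.138 -0.950
outer loop
vertex -2.318 -1.13 -4.414
vertex -1.728 -0.389 -4.347
vertex -1.552 -1.304 -4.162
endloop
endfacet
facet normal -0.342 -0.805 0.485
outer loop
vertex -2.318 -1.13 -4.414
vertex -1.552 -1.304 -4.162
vertex -2.212 -0.151 -2.713
endloop
endfacet
facet normal 0.282 -0.138 -0.950
outer loop
vertex -1.552 -1.304 -4.162
vertex -1.728 -0.389 -4.347
vertex -0.919 -0.788 -4.049
endloop
endfacet
facet normal 0.390 -0.626 0.676
outer loop
vertex -1.552 -1.304 -4.162
vertex -0.919 -0.788 -4.049
vertex -2.212 -0.151 -2.713
endloop
endfacet

endsolid


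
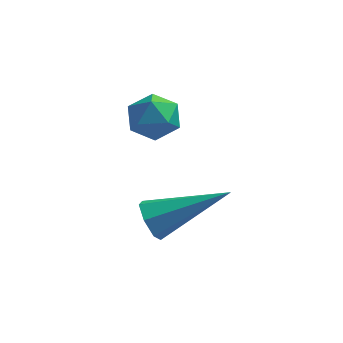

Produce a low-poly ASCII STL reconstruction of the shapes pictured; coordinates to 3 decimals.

solid 
facet normal 0.218 0.345 0.913
outer loop
vertex 0.338 1.279 2.968
vertex 0.468 0.562 3.208
vertex 1.042 0.978 2.914
endloop
endfacet
facet normal 0.385 0.825 0.414
outer loop
vertex 0.338 1.279 2.968
vertex 1.042 0.978 2.914
vertex 0.76 1.399 2.337
endloop
endfacet
facet normal -0.207 0.977 0.047
outer loop
vertex 0.338 1.279 2.968
vertex 0.76 1.399 2.337
vertex 0.011 1.243 2.275
endloop
endfacet
facet normal -0.742 0.590 0.319
outer loop
vertex 0.338 1.279 2.968
vertex 0.011 1.243 2.275
vertex -0.169 0.725 2.813
endloop
endfacet
facet normal -0.479 0.199 0.855
outer loop
vertex 0.338 1.279 2.968
vertex -0.169 0.725 2.813
vertex 0.468 0.562 3.208
endloop
endfacet
facet normal 0.852 0.523 -0.035
outer loop
vertex 0.76 1.399 2.337
vertex 1.042 0.978 2.914
vertex 1.149 0.755 2.187
endloop
endfacet
facet normal 0.581 -0.254 0.773
outer loop
vertex 1.042 0.978 2.914
vertex 0.468 0.562 3.208
vertex 0.969 0.237 2.725
endloop
endfacet
facet normal -0.547 -0.489 0.680
outer loop
vertex 0.468 0.562 3.208
vertex -0.169 0.725 2.813
vertex 0.22 0.081 2.663
endloop
endfacet
facet normal -0.972 0.143 -0.187
outer loop
vertex -0.169 0.725 2.813
vertex 0.011 1.243 2.275
vertex -0.062 0.502 2.086
endloop
endfacet
facet normal -0.108 0.769 -0.630
outer loop
vertex 0.011 1.243 2.275
vertex 0.76 1.399 2.337
vertex 0.512 0.918 1.792
endloop
endfacet
facet normal 0.742 -0.590 -0.319
outer loop
vertex 0.642 0.201 2.032
vertex 1.149 0.755 2.187
vertex 0.969 0.237 2.725
endloop
endfacet
facet normal 0.207 -0.977 -0.047
outer loop
vertex 0.642 0.201 2.032
vertex 0.969 0.237 2.725
vertex 0.22 0.081 2.663
endloop
endfacet
facet normal -0.385 -0.825 -0.414
outer loop
vertex 0.642 0.201 2.032
vertex 0.22 0.081 2.663
vertex -0.062 0.502 2.086
endloop
endfacet
facet normal -0.218 -0.345 -0.913
outer loop
vertex 0.642 0.201 2.032
vertex -0.062 0.502 2.086
vertex 0.512 0.918 1.792
endloop
endfacet
facet normal 0.479 -0.199 -0.855
outer loop
vertex 0.642 0.201 2.032
vertex 0.512 0.918 1.792
vertex 1.149 0.755 2.187
endloop
endfacet
facet normal 0.972 -0.143 0.187
outer loop
vertex 0.969 0.237 2.725
vertex 1.149 0.755 2.187
vertex 1.042 0.978 2.914
endloop
endfacet
facet normal 0.108 -0.769 0.630
outer loop
vertex 0.22 0.081 2.663
vertex 0.969 0.237 2.725
vertex 0.468 0.562 3.208
endloop
endfacet
facet normal -0.852 -0.523 0.035
outer loop
vertex -0.062 0.502 2.086
vertex 0.22 0.081 2.663
vertex -0.169 0.725 2.813
endloop
endfacet
facet normal -0.581 0.254 -0.773
outer loop
vertex 0.512 0.918 1.792
vertex -0.062 0.502 2.086
vertex 0.011 1.243 2.275
endloop
endfacet
facet normal 0.547 0.489 -0.680
outer loop
vertex 1.149 0.755 2.187
vertex 0.512 0.918 1.792
vertex 0.76 1.399 2.337
endloop
endfacet
facet normal -0.864 -0.274 -0.423
outer loop
vertex 1.34 -2.354 0.422
vertex 1.029 -2.112 0.901
vertex 1.2 -1.837 0.373
endloop
endfacet
facet normal 0.635 0.099 -0.766
outer loop
vertex 1.34 -2.354 0.422
vertex 1.2 -1.837 0.373
vertex 2.871 -1.528 1.799
endloop
endfacet
facet normal -0.864 -0.274 -0.423
outer loop
vertex 1.2 -1.837 0.373
vertex 1.029 -2.112 0.901
vertex 0.931 -1.527 0.722
endloop
endfacet
facet normal 0.282 0.815 -0.507
outer loop
vertex 1.2 -1.837 0.373
vertex 0.931 -1.527 0.722
vertex 2.871 -1.528 1.799
endloop
endfacet
facet normal -0.865 -0.274 -0.421
outer loop
vertex 0.931 -1.527 0.722
vertex 1.029 -2.112 0.901
vertex 0.737 -1.658 1.206
endloop
endfacet
facet normal -0.119 0.969 0.215
outer loop
vertex 0.931 -1.527 0.722
vertex 0.737 -1.658 1.206
vertex 2.871 -1.528 1.799
endloop
endfacet
facet normal -0.865 -0.274 -0.420
outer loop
vertex 0.737 -1.658 1.206
vertex 1.029 -2.112 0.901
vertex 0.763 -2.131 1.461
endloop
endfacet
facet normal -0.265 0.446 0.855
outer loop
vertex 0.737 -1.658 1.206
vertex 0.763 -2.131 1.461
vertex 2.871 -1.528 1.799
endloop
endfacet
facet normal -0.865 -0.275 -0.420
outer loop
vertex 0.763 -2.131 1.461
vertex 1.029 -2.112 0.901
vertex 0.99 -2.59 1.294
endloop
endfacet
facet normal -0.046 -0.362 0.931
outer loop
vertex 0.763 -2.131 1.461
vertex 0.99 -2.59 1.294
vertex 2.871 -1.528 1.799
endloop
endfacet
facet normal -0.865 -0.275 -0.420
outer loop
vertex 0.99 -2.59 1.294
vertex 1.029 -2.112 0.901
vertex 1.246 -2.689 0.832
endloop
endfacet
facet normal 0.372 -0.844 0.387
outer loop
vertex 0.99 -2.59 1.294
vertex 1.246 -2.689 0.832
vertex 2.871 -1.528 1.799
endloop
endfacet
facet normal -0.864 -0.274 -0.422
outer loop
vertex 1.246 -2.689 0.832
vertex 1.029 -2.112 0.901
vertex 1.34 -2.354 0.422
endloop
endfacet
facet normal 0.675 -0.639 -0.367
outer loop
vertex 1.246 -2.689 0.832
vertex 1.34 -2.354 0.422
vertex 2.871 -1.528 1.799
endloop
endfacet

endsolid


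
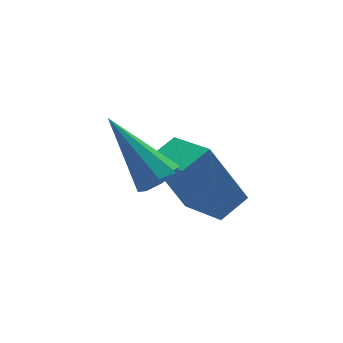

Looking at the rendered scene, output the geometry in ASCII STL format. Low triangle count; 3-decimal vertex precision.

solid 
facet normal -0.367 0.354 0.860
outer loop
vertex -0.225 -2.286 -1.84
vertex -0.47 -0.77 -2.569
vertex -1.126 -2.562 -2.111
endloop
endfacet
facet normal 0.144 -0.892 0.429
outer loop
vertex -0.39 -3.27 -3.831
vertex -0.225 -2.286 -1.84
vertex -1.126 -2.562 -2.111
endloop
endfacet
facet normal -0.367 0.354 0.860
outer loop
vertex -1.126 -2.562 -2.111
vertex -0.47 -0.77 -2.569
vertex -1.371 -1.046 -2.84
endloop
endfacet
facet normal -0.919 -0.282 -0.277
outer loop
vertex -1.371 -1.046 -2.84
vertex -0.39 -3.27 -3.831
vertex -1.126 -2.562 -2.111
endloop
endfacet
facet normal 0.919 0.282 0.277
outer loop
vertex -0.225 -2.286 -1.84
vertex 0.266 -1.478 -4.289
vertex -0.47 -0.77 -2.569
endloop
endfacet
facet normal 0.144 -0.892 0.429
outer loop
vertex 0.511 -2.994 -3.56
vertex -0.225 -2.286 -1.84
vertex -0.39 -3.27 -3.831
endloop
endfacet
facet normal 0.919 0.282 0.277
outer loop
vertex 0.511 -2.994 -3.56
vertex 0.266 -1.478 -4.289
vertex -0.225 -2.286 -1.84
endloop
endfacet
facet normal -0.144 0.892 -0.429
outer loop
vertex -0.47 -0.77 -2.569
vertex 0.266 -1.478 -4.289
vertex -1.371 -1.046 -2.84
endloop
endfacet
facet normal -0.919 -0.282 -0.277
outer loop
vertex -0.635 -1.754 -4.56
vertex -0.39 -3.27 -3.831
vertex -1.371 -1.046 -2.84
endloop
endfacet
facet normal -0.144 0.892 -0.429
outer loop
vertex -1.371 -1.046 -2.84
vertex 0.266 -1.478 -4.289
vertex -0.635 -1.754 -4.56
endloop
endfacet
facet normal 0.367 -0.354 -0.860
outer loop
vertex -0.635 -1.754 -4.56
vertex 0.511 -2.994 -3.56
vertex -0.39 -3.27 -3.831
endloop
endfacet
facet normal 0.367 -0.354 -0.860
outer loop
vertex 0.266 -1.478 -4.289
vertex 0.511 -2.994 -3.56
vertex -0.635 -1.754 -4.56
endloop
endfacet
facet normal 0.328 -0.618 -0.714
outer loop
vertex -1.336 -2.392 -2.01
vertex -1.849 -2.75 -1.936
vertex -1.7 -2.255 -2.296
endloop
endfacet
facet normal 0.466 0.867 -0.178
outer loop
vertex -1.336 -2.392 -2.01
vertex -1.7 -2.255 -2.296
vertex -2.571 -1.39 -0.364
endloop
endfacet
facet normal 0.327 -0.618 -0.715
outer loop
vertex -1.7 -2.255 -2.296
vertex -1.849 -2.75 -1.936
vertex -2.151 -2.408 -2.37
endloop
endfacet
facet normal -0.211 0.853 -0.477
outer loop
vertex -1.7 -2.255 -2.296
vertex -2.151 -2.408 -2.37
vertex -2.571 -1.39 -0.364
endloop
endfacet
facet normal 0.328 -0.617 -0.715
outer loop
vertex -2.151 -2.408 -2.37
vertex -1.849 -2.75 -1.936
vertex -2.425 -2.762 -2.19
endloop
endfacet
facet normal -0.814 0.432 -0.389
outer loop
vertex -2.151 -2.408 -2.37
vertex -2.425 -2.762 -2.19
vertex -2.571 -1.39 -0.364
endloop
endfacet
facet normal 0.328 -0.618 -0.715
outer loop
vertex -2.425 -2.762 -2.19
vertex -1.849 -2.75 -1.936
vertex -2.362 -3.109 -1.861
endloop
endfacet
facet normal -0.988 -0.149 0.033
outer loop
vertex -2.425 -2.762 -2.19
vertex -2.362 -3.109 -1.861
vertex -2.571 -1.39 -0.364
endloop
endfacet
facet normal 0.329 -0.619 -0.713
outer loop
vertex -2.362 -3.109 -1.861
vertex -1.849 -2.75 -1.936
vertex -1.998 -3.245 -1.575
endloop
endfacet
facet normal -0.633 -0.551 0.544
outer loop
vertex -2.362 -3.109 -1.861
vertex -1.998 -3.245 -1.575
vertex -2.571 -1.39 -0.364
endloop
endfacet
facet normal 0.327 -0.619 -0.714
outer loop
vertex -1.998 -3.245 -1.575
vertex -1.849 -2.75 -1.936
vertex -1.547 -3.092 -1.501
endloop
endfacet
facet normal 0.044 -0.537 0.843
outer loop
vertex -1.998 -3.245 -1.575
vertex -1.547 -3.092 -1.501
vertex -2.571 -1.39 -0.364
endloop
endfacet
facet normal 0.329 -0.618 -0.714
outer loop
vertex -1.547 -3.092 -1.501
vertex -1.849 -2.75 -1.936
vertex -1.273 -2.738 -1.681
endloop
endfacet
facet normal 0.646 -0.116 0.755
outer loop
vertex -1.547 -3.092 -1.501
vertex -1.273 -2.738 -1.681
vertex -2.571 -1.39 -0.364
endloop
endfacet
facet normal 0.329 -0.619 -0.714
outer loop
vertex -1.273 -2.738 -1.681
vertex -1.849 -2.75 -1.936
vertex -1.336 -2.392 -2.01
endloop
endfacet
facet normal 0.820 0.465 0.332
outer loop
vertex -1.273 -2.738 -1.681
vertex -1.336 -2.392 -2.01
vertex -2.571 -1.39 -0.364
endloop
endfacet

endsolid


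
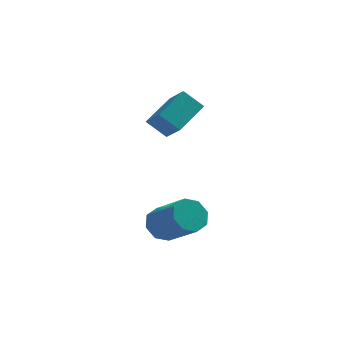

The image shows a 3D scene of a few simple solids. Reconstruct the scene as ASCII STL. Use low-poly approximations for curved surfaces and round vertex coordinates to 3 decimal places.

solid 
facet normal -0.727 0.181 0.663
outer loop
vertex 3.052 2.349 2.483
vertex 2.504 3.223 1.643
vertex 2.074 1.047 1.766
endloop
endfacet
facet normal 0.412 -0.657 0.631
outer loop
vertex 2.916 0.837 0.997
vertex 3.052 2.349 2.483
vertex 2.074 1.047 1.766
endloop
endfacet
facet normal -0.726 0.181 0.663
outer loop
vertex 2.074 1.047 1.766
vertex 2.504 3.223 1.643
vertex 1.525 1.92 0.927
endloop
endfacet
facet normal -0.550 -0.732 -0.402
outer loop
vertex 1.525 1.92 0.927
vertex 2.916 0.837 0.997
vertex 2.074 1.047 1.766
endloop
endfacet
facet normal 0.550 0.732 0.402
outer loop
vertex 3.052 2.349 2.483
vertex 3.346 3.013 0.874
vertex 2.504 3.223 1.643
endloop
endfacet
facet normal 0.413 -0.657 0.631
outer loop
vertex 3.895 2.14 1.713
vertex 3.052 2.349 2.483
vertex 2.916 0.837 0.997
endloop
endfacet
facet normal 0.549 0.732 0.403
outer loop
vertex 3.895 2.14 1.713
vertex 3.346 3.013 0.874
vertex 3.052 2.349 2.483
endloop
endfacet
facet normal -0.413 0.657 -0.631
outer loop
vertex 2.504 3.223 1.643
vertex 3.346 3.013 0.874
vertex 1.525 1.92 0.927
endloop
endfacet
facet normal -0.550 -0.732 -0.403
outer loop
vertex 2.368 1.711 0.157
vertex 2.916 0.837 0.997
vertex 1.525 1.92 0.927
endloop
endfacet
facet normal -0.413 0.657 -0.630
outer loop
vertex 1.525 1.92 0.927
vertex 3.346 3.013 0.874
vertex 2.368 1.711 0.157
endloop
endfacet
facet normal 0.726 -0.182 -0.663
outer loop
vertex 2.368 1.711 0.157
vertex 3.895 2.14 1.713
vertex 2.916 0.837 0.997
endloop
endfacet
facet normal 0.726 -0.180 -0.663
outer loop
vertex 3.346 3.013 0.874
vertex 3.895 2.14 1.713
vertex 2.368 1.711 0.157
endloop
endfacet
facet normal -0.544 0.583 -0.603
outer loop
vertex 2.903 -1.118 -3.174
vertex 2.239 -1.619 -3.059
vertex 2.542 -0.938 -2.674
endloop
endfacet
facet normal 0.623 0.762 0.176
outer loop
vertex 2.903 -1.118 -3.174
vertex 2.542 -0.938 -2.674
vertex 3.986 -2.28 -1.975
endloop
endfacet
facet normal 0.624 0.762 0.174
outer loop
vertex 3.986 -2.28 -1.975
vertex 2.542 -0.938 -2.674
vertex 3.625 -2.099 -1.475
endloop
endfacet
facet normal 0.543 -0.584 0.603
outer loop
vertex 3.986 -2.28 -1.975
vertex 3.625 -2.099 -1.475
vertex 3.321 -2.781 -1.861
endloop
endfacet
facet normal -0.544 0.583 -0.603
outer loop
vertex 2.542 -0.938 -2.674
vertex 2.239 -1.619 -3.059
vertex 2.004 -1.156 -2.399
endloop
endfacet
facet normal 0.045 0.738 0.673
outer loop
vertex 2.542 -0.938 -2.674
vertex 2.004 -1.156 -2.399
vertex 3.625 -2.099 -1.475
endloop
endfacet
facet normal 0.045 0.737 0.674
outer loop
vertex 3.625 -2.099 -1.475
vertex 2.004 -1.156 -2.399
vertex 3.087 -2.318 -1.2
endloop
endfacet
facet normal 0.545 -0.584 0.602
outer loop
vertex 3.625 -2.099 -1.475
vertex 3.087 -2.318 -1.2
vertex 3.321 -2.781 -1.861
endloop
endfacet
facet normal -0.544 0.583 -0.603
outer loop
vertex 2.004 -1.156 -2.399
vertex 2.239 -1.619 -3.059
vertex 1.603 -1.646 -2.511
endloop
endfacet
facet normal -0.561 0.281 0.779
outer loop
vertex 2.004 -1.156 -2.399
vertex 1.603 -1.646 -2.511
vertex 3.087 -2.318 -1.2
endloop
endfacet
facet normal -0.561 0.281 0.779
outer loop
vertex 3.087 -2.318 -1.2
vertex 1.603 -1.646 -2.511
vertex 2.686 -2.808 -1.312
endloop
endfacet
facet normal 0.545 -0.584 0.602
outer loop
vertex 3.087 -2.318 -1.2
vertex 2.686 -2.808 -1.312
vertex 3.321 -2.781 -1.861
endloop
endfacet
facet normal -0.544 0.585 -0.602
outer loop
vertex 1.603 -1.646 -2.511
vertex 2.239 -1.619 -3.059
vertex 1.574 -2.12 -2.945
endloop
endfacet
facet normal -0.838 -0.340 0.427
outer loop
vertex 1.603 -1.646 -2.511
vertex 1.574 -2.12 -2.945
vertex 2.686 -2.808 -1.312
endloop
endfacet
facet normal -0.838 -0.340 0.427
outer loop
vertex 2.686 -2.808 -1.312
vertex 1.574 -2.12 -2.945
vertex 2.657 -3.282 -1.746
endloop
endfacet
facet normal 0.545 -0.584 0.602
outer loop
vertex 2.686 -2.808 -1.312
vertex 2.657 -3.282 -1.746
vertex 3.321 -2.781 -1.861
endloop
endfacet
facet normal -0.543 0.584 -0.603
outer loop
vertex 1.574 -2.12 -2.945
vertex 2.239 -1.619 -3.059
vertex 1.935 -2.301 -3.445
endloop
endfacet
facet normal -0.624 -0.762 -0.175
outer loop
vertex 1.574 -2.12 -2.945
vertex 1.935 -2.301 -3.445
vertex 2.657 -3.282 -1.746
endloop
endfacet
facet normal -0.623 -0.762 -0.175
outer loop
vertex 2.657 -3.282 -1.746
vertex 1.935 -2.301 -3.445
vertex 3.018 -3.462 -2.246
endloop
endfacet
facet normal 0.544 -0.583 0.603
outer loop
vertex 2.657 -3.282 -1.746
vertex 3.018 -3.462 -2.246
vertex 3.321 -2.781 -1.861
endloop
endfacet
facet normal -0.545 0.584 -0.602
outer loop
vertex 1.935 -2.301 -3.445
vertex 2.239 -1.619 -3.059
vertex 2.473 -2.082 -3.72
endloop
endfacet
facet normal -0.044 -0.737 -0.674
outer loop
vertex 1.935 -2.301 -3.445
vertex 2.473 -2.082 -3.72
vertex 3.018 -3.462 -2.246
endloop
endfacet
facet normal -0.046 -0.738 -0.674
outer loop
vertex 3.018 -3.462 -2.246
vertex 2.473 -2.082 -3.72
vertex 3.556 -3.244 -2.521
endloop
endfacet
facet normal 0.544 -0.583 0.603
outer loop
vertex 3.018 -3.462 -2.246
vertex 3.556 -3.244 -2.521
vertex 3.321 -2.781 -1.861
endloop
endfacet
facet normal -0.545 0.584 -0.602
outer loop
vertex 2.473 -2.082 -3.72
vertex 2.239 -1.619 -3.059
vertex 2.874 -1.592 -3.608
endloop
endfacet
facet normal 0.561 -0.281 -0.779
outer loop
vertex 2.473 -2.082 -3.72
vertex 2.874 -1.592 -3.608
vertex 3.556 -3.244 -2.521
endloop
endfacet
facet normal 0.561 -0.281 -0.779
outer loop
vertex 3.556 -3.244 -2.521
vertex 2.874 -1.592 -3.608
vertex 3.957 -2.754 -2.409
endloop
endfacet
facet normal 0.544 -0.583 0.603
outer loop
vertex 3.556 -3.244 -2.521
vertex 3.957 -2.754 -2.409
vertex 3.321 -2.781 -1.861
endloop
endfacet
facet normal -0.545 0.584 -0.602
outer loop
vertex 2.874 -1.592 -3.608
vertex 2.239 -1.619 -3.059
vertex 2.903 -1.118 -3.174
endloop
endfacet
facet normal 0.838 0.340 -0.427
outer loop
vertex 2.874 -1.592 -3.608
vertex 2.903 -1.118 -3.174
vertex 3.957 -2.754 -2.409
endloop
endfacet
facet normal 0.838 0.340 -0.427
outer loop
vertex 3.957 -2.754 -2.409
vertex 2.903 -1.118 -3.174
vertex 3.986 -2.28 -1.975
endloop
endfacet
facet normal 0.544 -0.585 0.602
outer loop
vertex 3.957 -2.754 -2.409
vertex 3.986 -2.28 -1.975
vertex 3.321 -2.781 -1.861
endloop
endfacet

endsolid


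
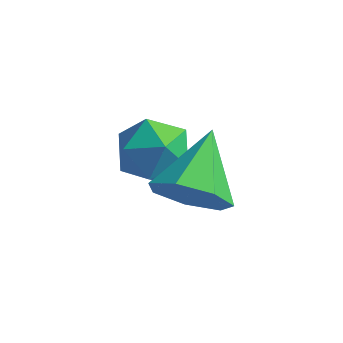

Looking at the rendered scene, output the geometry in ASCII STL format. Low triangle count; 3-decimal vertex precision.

solid 
facet normal -0.673 0.554 0.489
outer loop
vertex -1.685 -1.643 -0.346
vertex -1.036 -1.515 0.402
vertex -1.055 -0.867 -0.358
endloop
endfacet
facet normal -0.760 0.613 -0.217
outer loop
vertex -1.685 -1.643 -0.346
vertex -1.055 -0.867 -0.358
vertex -1.231 -1.381 -1.196
endloop
endfacet
facet normal -0.876 -0.040 -0.480
outer loop
vertex -1.685 -1.643 -0.346
vertex -1.231 -1.381 -1.196
vertex -1.319 -2.346 -0.955
endloop
endfacet
facet normal -0.862 -0.503 0.062
outer loop
vertex -1.685 -1.643 -0.346
vertex -1.319 -2.346 -0.955
vertex -1.199 -2.429 0.033
endloop
endfacet
facet normal -0.737 -0.136 0.662
outer loop
vertex -1.685 -1.643 -0.346
vertex -1.199 -2.429 0.033
vertex -1.036 -1.515 0.402
endloop
endfacet
facet normal -0.149 0.857 -0.494
outer loop
vertex -1.231 -1.381 -1.196
vertex -1.055 -0.867 -0.358
vertex -0.301 -1.091 -0.973
endloop
endfacet
facet normal -0.010 0.761 0.649
outer loop
vertex -1.055 -0.867 -0.358
vertex -1.036 -1.515 0.402
vertex -0.181 -1.174 0.015
endloop
endfacet
facet normal -0.112 -0.355 0.928
outer loop
vertex -1.036 -1.515 0.402
vertex -1.199 -2.429 0.033
vertex -0.269 -2.139 0.256
endloop
endfacet
facet normal -0.315 -0.948 -0.041
outer loop
vertex -1.199 -2.429 0.033
vertex -1.319 -2.346 -0.955
vertex -0.445 -2.653 -0.582
endloop
endfacet
facet normal -0.337 -0.199 -0.920
outer loop
vertex -1.319 -2.346 -0.955
vertex -1.231 -1.381 -1.196
vertex -0.464 -2.005 -1.342
endloop
endfacet
facet normal 0.862 0.503 -0.062
outer loop
vertex 0.185 -1.877 -0.594
vertex -0.301 -1.091 -0.973
vertex -0.181 -1.174 0.015
endloop
endfacet
facet normal 0.876 0.040 0.480
outer loop
vertex 0.185 -1.877 -0.594
vertex -0.181 -1.174 0.015
vertex -0.269 -2.139 0.256
endloop
endfacet
facet normal 0.760 -0.613 0.217
outer loop
vertex 0.185 -1.877 -0.594
vertex -0.269 -2.139 0.256
vertex -0.445 -2.653 -0.582
endloop
endfacet
facet normal 0.673 -0.554 -0.489
outer loop
vertex 0.185 -1.877 -0.594
vertex -0.445 -2.653 -0.582
vertex -0.464 -2.005 -1.342
endloop
endfacet
facet normal 0.737 0.136 -0.662
outer loop
vertex 0.185 -1.877 -0.594
vertex -0.464 -2.005 -1.342
vertex -0.301 -1.091 -0.973
endloop
endfacet
facet normal 0.315 0.948 0.041
outer loop
vertex -0.181 -1.174 0.015
vertex -0.301 -1.091 -0.973
vertex -1.055 -0.867 -0.358
endloop
endfacet
facet normal 0.337 0.199 0.920
outer loop
vertex -0.269 -2.139 0.256
vertex -0.181 -1.174 0.015
vertex -1.036 -1.515 0.402
endloop
endfacet
facet normal 0.149 -0.857 0.494
outer loop
vertex -0.445 -2.653 -0.582
vertex -0.269 -2.139 0.256
vertex -1.199 -2.429 0.033
endloop
endfacet
facet normal 0.010 -0.761 -0.649
outer loop
vertex -0.464 -2.005 -1.342
vertex -0.445 -2.653 -0.582
vertex -1.319 -2.346 -0.955
endloop
endfacet
facet normal 0.112 0.355 -0.928
outer loop
vertex -0.301 -1.091 -0.973
vertex -0.464 -2.005 -1.342
vertex -1.231 -1.381 -1.196
endloop
endfacet
facet normal 0.097 -0.893 -0.439
outer loop
vertex 1.649 -3.463 0.038
vertex 1.098 -3.873 0.751
vertex 0.803 -3.482 -0.11
endloop
endfacet
facet normal 0.087 0.796 -0.599
outer loop
vertex 1.649 -3.463 0.038
vertex 0.803 -3.482 -0.11
vertex 0.922 -2.247 1.549
endloop
endfacet
facet normal 0.096 -0.894 -0.439
outer loop
vertex 0.803 -3.482 -0.11
vertex 1.098 -3.873 0.751
vertex 0.179 -3.795 0.391
endloop
endfacet
facet normal -0.654 0.629 -0.421
outer loop
vertex 0.803 -3.482 -0.11
vertex 0.179 -3.795 0.391
vertex 0.922 -2.247 1.549
endloop
endfacet
facet normal 0.096 -0.893 -0.439
outer loop
vertex 0.179 -3.795 0.391
vertex 1.098 -3.873 0.751
vertex 0.247 -4.167 1.162
endloop
endfacet
facet normal -0.933 0.284 0.219
outer loop
vertex 0.179 -3.795 0.391
vertex 0.247 -4.167 1.162
vertex 0.922 -2.247 1.549
endloop
endfacet
facet normal 0.097 -0.893 -0.439
outer loop
vertex 0.247 -4.167 1.162
vertex 1.098 -3.873 0.751
vertex 0.955 -4.317 1.624
endloop
endfacet
facet normal -0.543 0.022 0.839
outer loop
vertex 0.247 -4.167 1.162
vertex 0.955 -4.317 1.624
vertex 0.922 -2.247 1.549
endloop
endfacet
facet normal 0.096 -0.893 -0.439
outer loop
vertex 0.955 -4.317 1.624
vertex 1.098 -3.873 0.751
vertex 1.771 -4.133 1.428
endloop
endfacet
facet normal 0.225 0.039 0.974
outer loop
vertex 0.955 -4.317 1.624
vertex 1.771 -4.133 1.428
vertex 0.922 -2.247 1.549
endloop
endfacet
facet normal 0.096 -0.893 -0.439
outer loop
vertex 1.771 -4.133 1.428
vertex 1.098 -3.873 0.751
vertex 2.08 -3.753 0.722
endloop
endfacet
facet normal 0.791 0.323 0.520
outer loop
vertex 1.771 -4.133 1.428
vertex 2.08 -3.753 0.722
vertex 0.922 -2.247 1.549
endloop
endfacet
facet normal 0.096 -0.893 -0.439
outer loop
vertex 2.08 -3.753 0.722
vertex 1.098 -3.873 0.751
vertex 1.649 -3.463 0.038
endloop
endfacet
facet normal 0.730 0.660 -0.180
outer loop
vertex 2.08 -3.753 0.722
vertex 1.649 -3.463 0.038
vertex 0.922 -2.247 1.549
endloop
endfacet

endsolid


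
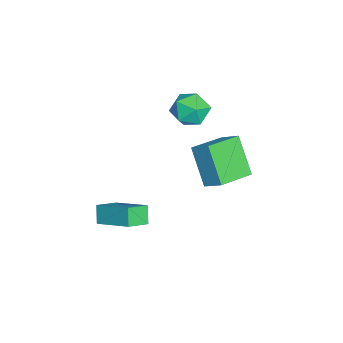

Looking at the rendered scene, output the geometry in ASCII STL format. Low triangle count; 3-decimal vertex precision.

solid 
facet normal -0.792 0.068 0.607
outer loop
vertex -4.276 2.323 3.273
vertex -4.119 1.44 3.577
vertex -3.716 2.172 4.021
endloop
endfacet
facet normal -0.490 0.707 0.510
outer loop
vertex -4.276 2.323 3.273
vertex -3.716 2.172 4.021
vertex -3.472 2.812 3.368
endloop
endfacet
facet normal -0.493 0.848 -0.191
outer loop
vertex -4.276 2.323 3.273
vertex -3.472 2.812 3.368
vertex -3.723 2.475 2.52
endloop
endfacet
facet normal -0.797 0.296 -0.526
outer loop
vertex -4.276 2.323 3.273
vertex -3.723 2.475 2.52
vertex -4.123 1.627 2.649
endloop
endfacet
facet normal -0.982 -0.186 -0.033
outer loop
vertex -4.276 2.323 3.273
vertex -4.123 1.627 2.649
vertex -4.119 1.44 3.577
endloop
endfacet
facet normal 0.188 0.665 0.722
outer loop
vertex -3.472 2.812 3.368
vertex -3.716 2.172 4.021
vertex -2.817 2.233 3.731
endloop
endfacet
facet normal -0.299 -0.369 0.880
outer loop
vertex -3.716 2.172 4.021
vertex -4.119 1.44 3.577
vertex -3.217 1.385 3.86
endloop
endfacet
facet normal -0.605 -0.781 -0.155
outer loop
vertex -4.119 1.44 3.577
vertex -4.123 1.627 2.649
vertex -3.468 1.048 3.012
endloop
endfacet
facet normal -0.307 0.000 -0.952
outer loop
vertex -4.123 1.627 2.649
vertex -3.723 2.475 2.52
vertex -3.224 1.688 2.359
endloop
endfacet
facet normal 0.183 0.894 -0.409
outer loop
vertex -3.723 2.475 2.52
vertex -3.472 2.812 3.368
vertex -2.821 2.42 2.803
endloop
endfacet
facet normal 0.797 -0.296 0.526
outer loop
vertex -2.664 1.537 3.107
vertex -2.817 2.233 3.731
vertex -3.217 1.385 3.86
endloop
endfacet
facet normal 0.493 -0.848 0.191
outer loop
vertex -2.664 1.537 3.107
vertex -3.217 1.385 3.86
vertex -3.468 1.048 3.012
endloop
endfacet
facet normal 0.490 -0.707 -0.510
outer loop
vertex -2.664 1.537 3.107
vertex -3.468 1.048 3.012
vertex -3.224 1.688 2.359
endloop
endfacet
facet normal 0.792 -0.068 -0.607
outer loop
vertex -2.664 1.537 3.107
vertex -3.224 1.688 2.359
vertex -2.821 2.42 2.803
endloop
endfacet
facet normal 0.982 0.186 0.033
outer loop
vertex -2.664 1.537 3.107
vertex -2.821 2.42 2.803
vertex -2.817 2.233 3.731
endloop
endfacet
facet normal 0.307 -0.000 0.952
outer loop
vertex -3.217 1.385 3.86
vertex -2.817 2.233 3.731
vertex -3.716 2.172 4.021
endloop
endfacet
facet normal -0.183 -0.894 0.409
outer loop
vertex -3.468 1.048 3.012
vertex -3.217 1.385 3.86
vertex -4.119 1.44 3.577
endloop
endfacet
facet normal -0.188 -0.665 -0.722
outer loop
vertex -3.224 1.688 2.359
vertex -3.468 1.048 3.012
vertex -4.123 1.627 2.649
endloop
endfacet
facet normal 0.299 0.369 -0.880
outer loop
vertex -2.821 2.42 2.803
vertex -3.224 1.688 2.359
vertex -3.723 2.475 2.52
endloop
endfacet
facet normal 0.605 0.781 0.155
outer loop
vertex -2.817 2.233 3.731
vertex -2.821 2.42 2.803
vertex -3.472 2.812 3.368
endloop
endfacet
facet normal -0.599 -0.091 0.796
outer loop
vertex 2.0 0.016 1.579
vertex 1.304 0.713 1.135
vertex 1.129 -1.373 0.766
endloop
endfacet
facet normal 0.645 -0.645 0.411
outer loop
vertex 1.656 -1.293 0.065
vertex 2.0 0.016 1.579
vertex 1.129 -1.373 0.766
endloop
endfacet
facet normal -0.599 -0.091 0.796
outer loop
vertex 1.129 -1.373 0.766
vertex 1.304 0.713 1.135
vertex 0.433 -0.676 0.322
endloop
endfacet
facet normal -0.476 -0.759 -0.445
outer loop
vertex 0.433 -0.676 0.322
vertex 1.656 -1.293 0.065
vertex 1.129 -1.373 0.766
endloop
endfacet
facet normal 0.476 0.759 0.445
outer loop
vertex 2.0 0.016 1.579
vertex 1.831 0.793 0.434
vertex 1.304 0.713 1.135
endloop
endfacet
facet normal 0.645 -0.645 0.411
outer loop
vertex 2.527 0.096 0.878
vertex 2.0 0.016 1.579
vertex 1.656 -1.293 0.065
endloop
endfacet
facet normal 0.476 0.759 0.445
outer loop
vertex 2.527 0.096 0.878
vertex 1.831 0.793 0.434
vertex 2.0 0.016 1.579
endloop
endfacet
facet normal -0.645 0.645 -0.411
outer loop
vertex 1.304 0.713 1.135
vertex 1.831 0.793 0.434
vertex 0.433 -0.676 0.322
endloop
endfacet
facet normal -0.476 -0.759 -0.445
outer loop
vertex 0.96 -0.596 -0.379
vertex 1.656 -1.293 0.065
vertex 0.433 -0.676 0.322
endloop
endfacet
facet normal -0.645 0.645 -0.411
outer loop
vertex 0.433 -0.676 0.322
vertex 1.831 0.793 0.434
vertex 0.96 -0.596 -0.379
endloop
endfacet
facet normal 0.599 0.091 -0.796
outer loop
vertex 0.96 -0.596 -0.379
vertex 2.527 0.096 0.878
vertex 1.656 -1.293 0.065
endloop
endfacet
facet normal 0.599 0.091 -0.796
outer loop
vertex 1.831 0.793 0.434
vertex 2.527 0.096 0.878
vertex 0.96 -0.596 -0.379
endloop
endfacet
facet normal -0.726 0.657 -0.203
outer loop
vertex -3.53 3.958 1.556
vertex -2.498 4.607 -0.03
vertex -4.026 3.217 0.93
endloop
endfacet
facet normal -0.516 -0.324 0.793
outer loop
vertex -2.742 2.053 1.29
vertex -3.53 3.958 1.556
vertex -4.026 3.217 0.93
endloop
endfacet
facet normal -0.726 0.657 -0.204
outer loop
vertex -4.026 3.217 0.93
vertex -2.498 4.607 -0.03
vertex -2.994 3.865 -0.656
endloop
endfacet
facet normal -0.456 -0.680 -0.574
outer loop
vertex -2.994 3.865 -0.656
vertex -2.742 2.053 1.29
vertex -4.026 3.217 0.93
endloop
endfacet
facet normal 0.455 0.680 0.575
outer loop
vertex -3.53 3.958 1.556
vertex -1.214 3.443 0.33
vertex -2.498 4.607 -0.03
endloop
endfacet
facet normal -0.516 -0.324 0.793
outer loop
vertex -2.246 2.795 1.916
vertex -3.53 3.958 1.556
vertex -2.742 2.053 1.29
endloop
endfacet
facet normal 0.455 0.680 0.574
outer loop
vertex -2.246 2.795 1.916
vertex -1.214 3.443 0.33
vertex -3.53 3.958 1.556
endloop
endfacet
facet normal 0.516 0.324 -0.793
outer loop
vertex -2.498 4.607 -0.03
vertex -1.214 3.443 0.33
vertex -2.994 3.865 -0.656
endloop
endfacet
facet normal -0.455 -0.680 -0.575
outer loop
vertex -1.71 2.702 -0.296
vertex -2.742 2.053 1.29
vertex -2.994 3.865 -0.656
endloop
endfacet
facet normal 0.516 0.324 -0.793
outer loop
vertex -2.994 3.865 -0.656
vertex -1.214 3.443 0.33
vertex -1.71 2.702 -0.296
endloop
endfacet
facet normal 0.726 -0.657 0.204
outer loop
vertex -1.71 2.702 -0.296
vertex -2.246 2.795 1.916
vertex -2.742 2.053 1.29
endloop
endfacet
facet normal 0.725 -0.657 0.203
outer loop
vertex -1.214 3.443 0.33
vertex -2.246 2.795 1.916
vertex -1.71 2.702 -0.296
endloop
endfacet

endsolid


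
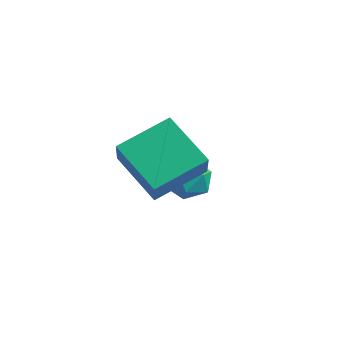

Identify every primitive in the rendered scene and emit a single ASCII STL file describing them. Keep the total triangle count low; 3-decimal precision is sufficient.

solid 
facet normal -0.557 0.423 -0.715
outer loop
vertex -1.899 1.741 -0.593
vertex -0.138 1.948 -1.843
vertex -2.274 -0.178 -1.437
endloop
endfacet
facet normal -0.811 -0.095 0.577
outer loop
vertex -1.182 -1.008 -0.037
vertex -1.899 1.741 -0.593
vertex -2.274 -0.178 -1.437
endloop
endfacet
facet normal -0.557 0.423 -0.714
outer loop
vertex -2.274 -0.178 -1.437
vertex -0.138 1.948 -1.843
vertex -0.513 0.029 -2.688
endloop
endfacet
facet normal -0.176 -0.901 -0.397
outer loop
vertex -0.513 0.029 -2.688
vertex -1.182 -1.008 -0.037
vertex -2.274 -0.178 -1.437
endloop
endfacet
facet normal 0.176 0.901 0.397
outer loop
vertex -1.899 1.741 -0.593
vertex 0.954 1.118 -0.443
vertex -0.138 1.948 -1.843
endloop
endfacet
facet normal -0.812 -0.095 0.576
outer loop
vertex -0.807 0.911 0.808
vertex -1.899 1.741 -0.593
vertex -1.182 -1.008 -0.037
endloop
endfacet
facet normal 0.176 0.901 0.397
outer loop
vertex -0.807 0.911 0.808
vertex 0.954 1.118 -0.443
vertex -1.899 1.741 -0.593
endloop
endfacet
facet normal 0.812 0.095 -0.577
outer loop
vertex -0.138 1.948 -1.843
vertex 0.954 1.118 -0.443
vertex -0.513 0.029 -2.688
endloop
endfacet
facet normal -0.176 -0.901 -0.397
outer loop
vertex 0.579 -0.801 -1.287
vertex -1.182 -1.008 -0.037
vertex -0.513 0.029 -2.688
endloop
endfacet
facet normal 0.812 0.095 -0.576
outer loop
vertex -0.513 0.029 -2.688
vertex 0.954 1.118 -0.443
vertex 0.579 -0.801 -1.287
endloop
endfacet
facet normal 0.557 -0.423 0.714
outer loop
vertex 0.579 -0.801 -1.287
vertex -0.807 0.911 0.808
vertex -1.182 -1.008 -0.037
endloop
endfacet
facet normal 0.557 -0.423 0.714
outer loop
vertex 0.954 1.118 -0.443
vertex -0.807 0.911 0.808
vertex 0.579 -0.801 -1.287
endloop
endfacet
facet normal -0.260 0.818 0.514
outer loop
vertex -3.361 3.765 -3.865
vertex -2.831 3.469 -3.126
vertex -2.441 4.019 -3.804
endloop
endfacet
facet normal -0.250 0.950 -0.186
outer loop
vertex -3.361 3.765 -3.865
vertex -2.441 4.019 -3.804
vertex -2.809 3.757 -4.647
endloop
endfacet
facet normal -0.705 0.501 -0.502
outer loop
vertex -3.361 3.765 -3.865
vertex -2.809 3.757 -4.647
vertex -3.428 3.044 -4.49
endloop
endfacet
facet normal -0.996 0.090 0.003
outer loop
vertex -3.361 3.765 -3.865
vertex -3.428 3.044 -4.49
vertex -3.441 2.866 -3.55
endloop
endfacet
facet normal -0.721 0.285 0.631
outer loop
vertex -3.361 3.765 -3.865
vertex -3.441 2.866 -3.55
vertex -2.831 3.469 -3.126
endloop
endfacet
facet normal 0.407 0.806 -0.429
outer loop
vertex -2.809 3.757 -4.647
vertex -2.441 4.019 -3.804
vertex -1.939 3.454 -4.39
endloop
endfacet
facet normal 0.390 0.592 0.705
outer loop
vertex -2.441 4.019 -3.804
vertex -2.831 3.469 -3.126
vertex -1.952 3.276 -3.45
endloop
endfacet
facet normal -0.357 -0.268 0.895
outer loop
vertex -2.831 3.469 -3.126
vertex -3.441 2.866 -3.55
vertex -2.571 2.563 -3.293
endloop
endfacet
facet normal -0.801 -0.586 -0.122
outer loop
vertex -3.441 2.866 -3.55
vertex -3.428 3.044 -4.49
vertex -2.939 2.301 -4.136
endloop
endfacet
facet normal -0.329 0.079 -0.941
outer loop
vertex -3.428 3.044 -4.49
vertex -2.809 3.757 -4.647
vertex -2.549 2.851 -4.814
endloop
endfacet
facet normal 0.996 -0.090 -0.003
outer loop
vertex -2.019 2.555 -4.075
vertex -1.939 3.454 -4.39
vertex -1.952 3.276 -3.45
endloop
endfacet
facet normal 0.705 -0.501 0.502
outer loop
vertex -2.019 2.555 -4.075
vertex -1.952 3.276 -3.45
vertex -2.571 2.563 -3.293
endloop
endfacet
facet normal 0.250 -0.950 0.186
outer loop
vertex -2.019 2.555 -4.075
vertex -2.571 2.563 -3.293
vertex -2.939 2.301 -4.136
endloop
endfacet
facet normal 0.260 -0.818 -0.514
outer loop
vertex -2.019 2.555 -4.075
vertex -2.939 2.301 -4.136
vertex -2.549 2.851 -4.814
endloop
endfacet
facet normal 0.721 -0.285 -0.631
outer loop
vertex -2.019 2.555 -4.075
vertex -2.549 2.851 -4.814
vertex -1.939 3.454 -4.39
endloop
endfacet
facet normal 0.801 0.586 0.122
outer loop
vertex -1.952 3.276 -3.45
vertex -1.939 3.454 -4.39
vertex -2.441 4.019 -3.804
endloop
endfacet
facet normal 0.329 -0.079 0.941
outer loop
vertex -2.571 2.563 -3.293
vertex -1.952 3.276 -3.45
vertex -2.831 3.469 -3.126
endloop
endfacet
facet normal -0.407 -0.806 0.429
outer loop
vertex -2.939 2.301 -4.136
vertex -2.571 2.563 -3.293
vertex -3.441 2.866 -3.55
endloop
endfacet
facet normal -0.390 -0.592 -0.705
outer loop
vertex -2.549 2.851 -4.814
vertex -2.939 2.301 -4.136
vertex -3.428 3.044 -4.49
endloop
endfacet
facet normal 0.357 0.268 -0.895
outer loop
vertex -1.939 3.454 -4.39
vertex -2.549 2.851 -4.814
vertex -2.809 3.757 -4.647
endloop
endfacet

endsolid
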